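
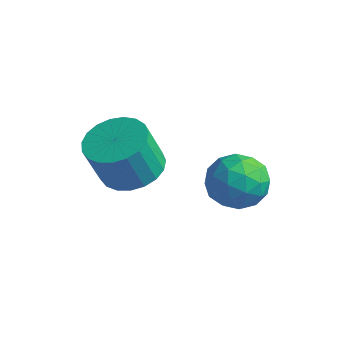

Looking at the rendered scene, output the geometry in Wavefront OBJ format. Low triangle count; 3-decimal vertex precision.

v 0.723 2.906 -0.495
v 1.323 2.452 -0.795
v -0.063 2.508 -1.465
v 0.537 2.054 -1.765
v 0.189 1.852 -1.062
v 0.675 2.098 -0.463
v 0.585 2.862 -1.797
v 1.071 3.108 -1.198
v 1.237 2.425 -1.6
v 0.993 1.801 -1.146
v 0.267 3.159 -1.114
v 0.023 2.535 -0.66
v 1.092 2.714 -0.56
v 0.168 2.246 -1.7
v -0.037 2.128 -1.287
v 0.316 1.861 -1.463
v 0.711 2.506 -0.365
v 1.064 2.239 -0.541
v 0.397 1.887 -0.698
v 0.196 2.721 -1.719
v 0.549 2.454 -1.895
v 0.944 3.099 -0.797
v 1.297 2.832 -0.973
v 0.863 3.073 -1.562
v 1.394 2.431 -1.21
v 0.932 2.197 -1.779
v 0.961 2.672 -1.798
v 1.246 2.816 -1.446
v 1.25 2.064 -0.943
v 0.788 1.831 -1.512
v 0.584 1.712 -1.099
v 0.87 1.856 -0.747
v 1.2 2.048 -1.416
v 0.472 3.129 -0.748
v 0.01 2.896 -1.317
v 0.39 3.104 -1.513
v 0.676 3.248 -1.161
v 0.328 2.763 -0.481
v -0.134 2.529 -1.05
v 0.014 2.144 -0.814
v 0.299 2.288 -0.462
v 0.06 2.912 -0.844
v -1.508 1.27 -1.067
v -0.998 0.665 -1.24
v -1.122 0.225 -0.066
v -1.632 0.83 0.107
v -0.788 0.903 -1.128
v -0.913 0.463 0.046
v -0.703 1.205 -1.006
v -0.827 0.765 0.168
v -0.756 1.518 -0.894
v -0.881 1.079 0.28
v -0.94 1.789 -0.813
v -1.064 1.349 0.361
v -1.222 1.969 -0.775
v -1.346 1.529 0.399
v -1.553 2.029 -0.788
v -1.677 1.589 0.387
v -1.877 1.957 -0.849
v -2.001 1.517 0.326
v -2.136 1.767 -0.947
v -2.261 1.327 0.227
v -2.287 1.491 -1.067
v -2.412 1.051 0.107
v -2.303 1.176 -1.186
v -2.428 0.736 -0.012
v -2.182 0.878 -1.285
v -2.306 0.438 -0.111
v -1.944 0.647 -1.346
v -2.069 0.208 -0.172
v -1.631 0.525 -1.359
v -1.755 0.085 -0.185
v -1.296 0.531 -1.322
v -1.421 0.091 -0.147
f 1 38 17
f 38 12 41
f 17 41 6
f 38 41 17
f 1 17 13
f 17 6 18
f 13 18 2
f 17 18 13
f 1 13 22
f 13 2 23
f 22 23 8
f 13 23 22
f 1 22 34
f 22 8 37
f 34 37 11
f 22 37 34
f 1 34 38
f 34 11 42
f 38 42 12
f 34 42 38
f 2 18 29
f 18 6 32
f 29 32 10
f 18 32 29
f 6 41 19
f 41 12 40
f 19 40 5
f 41 40 19
f 12 42 39
f 42 11 35
f 39 35 3
f 42 35 39
f 11 37 36
f 37 8 24
f 36 24 7
f 37 24 36
f 8 23 28
f 23 2 25
f 28 25 9
f 23 25 28
f 4 30 16
f 30 10 31
f 16 31 5
f 30 31 16
f 4 16 14
f 16 5 15
f 14 15 3
f 16 15 14
f 4 14 21
f 14 3 20
f 21 20 7
f 14 20 21
f 4 21 26
f 21 7 27
f 26 27 9
f 21 27 26
f 4 26 30
f 26 9 33
f 30 33 10
f 26 33 30
f 5 31 19
f 31 10 32
f 19 32 6
f 31 32 19
f 3 15 39
f 15 5 40
f 39 40 12
f 15 40 39
f 7 20 36
f 20 3 35
f 36 35 11
f 20 35 36
f 9 27 28
f 27 7 24
f 28 24 8
f 27 24 28
f 10 33 29
f 33 9 25
f 29 25 2
f 33 25 29
f 44 43 47
f 44 47 45
f 45 47 48
f 45 48 46
f 47 43 49
f 47 49 48
f 48 49 50
f 48 50 46
f 49 43 51
f 49 51 50
f 50 51 52
f 50 52 46
f 51 43 53
f 51 53 52
f 52 53 54
f 52 54 46
f 53 43 55
f 53 55 54
f 54 55 56
f 54 56 46
f 55 43 57
f 55 57 56
f 56 57 58
f 56 58 46
f 57 43 59
f 57 59 58
f 58 59 60
f 58 60 46
f 59 43 61
f 59 61 60
f 60 61 62
f 60 62 46
f 61 43 63
f 61 63 62
f 62 63 64
f 62 64 46
f 63 43 65
f 63 65 64
f 64 65 66
f 64 66 46
f 65 43 67
f 65 67 66
f 66 67 68
f 66 68 46
f 67 43 69
f 67 69 68
f 68 69 70
f 68 70 46
f 69 43 71
f 69 71 70
f 70 71 72
f 70 72 46
f 71 43 73
f 71 73 72
f 72 73 74
f 72 74 46
f 73 43 44
f 73 44 74
f 74 44 45
f 74 45 46



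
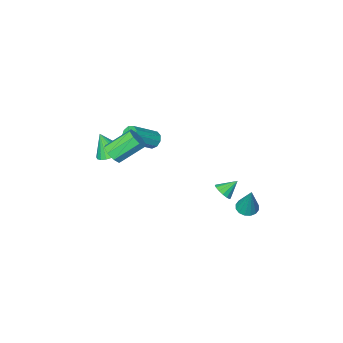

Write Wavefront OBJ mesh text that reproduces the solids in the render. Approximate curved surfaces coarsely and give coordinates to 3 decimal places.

v 4.228 0.324 2.99
v 4.579 0.111 3.519
v 3.302 0.542 4.539
v 2.952 0.756 4.01
v 4.663 0.606 3.415
v 3.386 1.037 4.435
v 4.492 0.936 3.062
v 3.216 1.367 4.082
v 4.167 0.908 2.667
v 2.89 1.339 3.686
v 3.878 0.538 2.461
v 2.601 0.969 3.481
v 3.794 0.043 2.565
v 2.517 0.474 3.585
v 3.964 -0.287 2.918
v 2.688 0.144 3.938
v 4.29 -0.259 3.314
v 3.013 0.172 4.333
v -0.306 3.742 0.373
v 0.055 3.653 0.831
v -1.094 3.918 1.027
v 0.073 3.953 0.773
v -0.01 4.195 0.608
v -0.172 4.317 0.379
v -0.37 4.284 0.149
v -0.551 4.107 -0.021
v -0.666 3.831 -0.086
v -0.684 3.532 -0.028
v -0.601 3.289 0.138
v -0.439 3.168 0.366
v -0.241 3.2 0.596
v -0.06 3.378 0.766
v -3.58 1.275 -4.097
v -3.121 1.685 -4.304
v -3.36 1.965 -2.243
v -3.41 1.856 -4.333
v -3.744 1.87 -4.299
v -4.034 1.726 -4.211
v -4.203 1.46 -4.092
v -4.205 1.145 -3.974
v -4.04 0.864 -3.889
v -3.751 0.694 -3.86
v -3.417 0.679 -3.894
v -3.126 0.824 -3.983
v -2.957 1.089 -4.102
v -2.955 1.405 -4.219
v 2.218 -3.404 -0.243
v 2.629 -4.031 -0.599
v 2.542 -3.956 1.103
v 2.891 -3.774 -0.557
v 3.02 -3.444 -0.452
v 2.99 -3.106 -0.307
v 2.807 -2.827 -0.148
v 2.507 -2.663 -0.009
v 2.15 -2.645 0.084
v 1.806 -2.778 0.113
v 1.544 -3.035 0.071
v 1.416 -3.365 -0.033
v 1.446 -3.703 -0.179
v 1.629 -3.982 -0.337
v 1.929 -4.146 -0.477
v 2.286 -4.164 -0.57
v 0.02 -2.557 0.492
v 0.347 -2.626 0.018
v 1.807 -2.691 1.034
v 1.48 -2.623 1.508
v 0.307 -2.24 0.1
v 1.767 -2.305 1.116
v 0.133 -2.002 0.366
v 1.593 -2.068 1.382
v -0.094 -2.025 0.691
v 1.366 -2.09 1.707
v -0.268 -2.296 0.922
v 1.192 -2.361 1.938
v -0.307 -2.69 0.953
v 1.153 -2.755 1.969
v -0.192 -3.021 0.767
v 1.267 -3.087 1.784
v 0.021 -3.136 0.453
v 1.481 -3.201 1.469
v 0.234 -2.98 0.157
v 1.694 -3.045 1.173
f 2 1 5
f 2 5 3
f 3 5 6
f 3 6 4
f 5 1 7
f 5 7 6
f 6 7 8
f 6 8 4
f 7 1 9
f 7 9 8
f 8 9 10
f 8 10 4
f 9 1 11
f 9 11 10
f 10 11 12
f 10 12 4
f 11 1 13
f 11 13 12
f 12 13 14
f 12 14 4
f 13 1 15
f 13 15 14
f 14 15 16
f 14 16 4
f 15 1 17
f 15 17 16
f 16 17 18
f 16 18 4
f 17 1 2
f 17 2 18
f 18 2 3
f 18 3 4
f 20 19 22
f 20 22 21
f 22 19 23
f 22 23 21
f 23 19 24
f 23 24 21
f 24 19 25
f 24 25 21
f 25 19 26
f 25 26 21
f 26 19 27
f 26 27 21
f 27 19 28
f 27 28 21
f 28 19 29
f 28 29 21
f 29 19 30
f 29 30 21
f 30 19 31
f 30 31 21
f 31 19 32
f 31 32 21
f 32 19 20
f 32 20 21
f 34 33 36
f 34 36 35
f 36 33 37
f 36 37 35
f 37 33 38
f 37 38 35
f 38 33 39
f 38 39 35
f 39 33 40
f 39 40 35
f 40 33 41
f 40 41 35
f 41 33 42
f 41 42 35
f 42 33 43
f 42 43 35
f 43 33 44
f 43 44 35
f 44 33 45
f 44 45 35
f 45 33 46
f 45 46 35
f 46 33 34
f 46 34 35
f 48 47 50
f 48 50 49
f 50 47 51
f 50 51 49
f 51 47 52
f 51 52 49
f 52 47 53
f 52 53 49
f 53 47 54
f 53 54 49
f 54 47 55
f 54 55 49
f 55 47 56
f 55 56 49
f 56 47 57
f 56 57 49
f 57 47 58
f 57 58 49
f 58 47 59
f 58 59 49
f 59 47 60
f 59 60 49
f 60 47 61
f 60 61 49
f 61 47 62
f 61 62 49
f 62 47 48
f 62 48 49
f 64 63 67
f 64 67 65
f 65 67 68
f 65 68 66
f 67 63 69
f 67 69 68
f 68 69 70
f 68 70 66
f 69 63 71
f 69 71 70
f 70 71 72
f 70 72 66
f 71 63 73
f 71 73 72
f 72 73 74
f 72 74 66
f 73 63 75
f 73 75 74
f 74 75 76
f 74 76 66
f 75 63 77
f 75 77 76
f 76 77 78
f 76 78 66
f 77 63 79
f 77 79 78
f 78 79 80
f 78 80 66
f 79 63 81
f 79 81 80
f 80 81 82
f 80 82 66
f 81 63 64
f 81 64 82
f 82 64 65
f 82 65 66



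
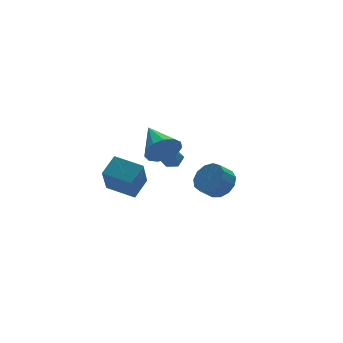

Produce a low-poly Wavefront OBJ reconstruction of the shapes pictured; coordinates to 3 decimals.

v 4.123 3.542 -4.306
v 4.697 4.08 -3.626
v 3.892 4.017 -2.895
v 3.317 3.478 -3.574
v 4.389 4.475 -3.931
v 3.584 4.411 -3.2
v 3.997 4.573 -4.355
v 3.191 4.509 -3.623
v 3.644 4.344 -4.763
v 2.838 4.28 -4.031
v 3.443 3.86 -5.026
v 2.638 3.796 -4.294
v 3.459 3.275 -5.06
v 2.653 3.212 -4.329
v 3.685 2.775 -4.855
v 2.879 2.711 -4.124
v 4.05 2.518 -4.475
v 3.244 2.455 -3.744
v 4.438 2.587 -4.042
v 3.633 2.523 -3.31
v 4.726 2.958 -3.692
v 3.921 2.894 -2.961
v 4.823 3.515 -3.537
v 4.017 3.451 -2.806
v -1.513 -0.567 1.735
v -1.08 -0.283 0.856
v -1.367 1.347 2.425
v -1.647 -0.215 0.787
v -2.171 -0.259 1.019
v -2.486 -0.401 1.479
v -2.492 -0.595 2.02
v -2.187 -0.781 2.47
v -1.668 -0.898 2.687
v -1.1 -0.911 2.602
v -0.663 -0.814 2.242
v -0.495 -0.639 1.721
v -0.651 -0.441 1.204
v 0.877 3.719 -1.232
v 1.38 3.318 -1.52
v 0.32 2.782 -0.9
v 0.823 2.381 -1.188
v 0.963 2.765 -0.615
v 1.308 3.344 -0.819
v 0.392 2.756 -1.601
v 0.737 3.335 -1.805
v 1.08 2.723 -1.748
v 1.433 2.728 -1.138
v 0.267 3.372 -1.282
v 0.62 3.377 -0.672
v -2.879 0.317 -0.715
v -1.892 0.891 -0.014
v -3.869 1.623 -0.391
v -2.882 2.197 0.31
v -2.198 1.263 -2.45
v -1.211 1.837 -1.749
v -3.188 2.569 -2.126
v -2.201 3.143 -1.425
f 2 1 5
f 2 5 3
f 3 5 6
f 3 6 4
f 5 1 7
f 5 7 6
f 6 7 8
f 6 8 4
f 7 1 9
f 7 9 8
f 8 9 10
f 8 10 4
f 9 1 11
f 9 11 10
f 10 11 12
f 10 12 4
f 11 1 13
f 11 13 12
f 12 13 14
f 12 14 4
f 13 1 15
f 13 15 14
f 14 15 16
f 14 16 4
f 15 1 17
f 15 17 16
f 16 17 18
f 16 18 4
f 17 1 19
f 17 19 18
f 18 19 20
f 18 20 4
f 19 1 21
f 19 21 20
f 20 21 22
f 20 22 4
f 21 1 23
f 21 23 22
f 22 23 24
f 22 24 4
f 23 1 2
f 23 2 24
f 24 2 3
f 24 3 4
f 26 25 28
f 26 28 27
f 28 25 29
f 28 29 27
f 29 25 30
f 29 30 27
f 30 25 31
f 30 31 27
f 31 25 32
f 31 32 27
f 32 25 33
f 32 33 27
f 33 25 34
f 33 34 27
f 34 25 35
f 34 35 27
f 35 25 36
f 35 36 27
f 36 25 37
f 36 37 27
f 37 25 26
f 37 26 27
f 38 49 43
f 38 43 39
f 38 39 45
f 38 45 48
f 38 48 49
f 39 43 47
f 43 49 42
f 49 48 40
f 48 45 44
f 45 39 46
f 41 47 42
f 41 42 40
f 41 40 44
f 41 44 46
f 41 46 47
f 42 47 43
f 40 42 49
f 44 40 48
f 46 44 45
f 47 46 39
f 51 53 50
f 54 51 50
f 50 53 52
f 52 54 50
f 51 57 53
f 55 51 54
f 55 57 51
f 53 57 52
f 56 54 52
f 52 57 56
f 56 55 54
f 57 55 56



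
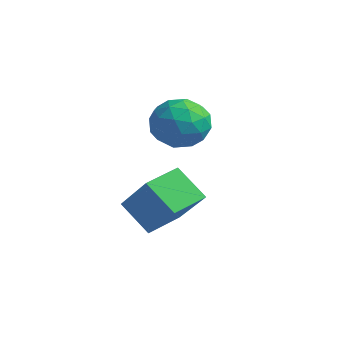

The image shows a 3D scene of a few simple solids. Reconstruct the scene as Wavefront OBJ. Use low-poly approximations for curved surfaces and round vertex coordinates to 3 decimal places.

v -0.901 2.6 -2.261
v 0.117 2.533 -1.287
v -1.023 3.493 -2.073
v -0.005 3.426 -1.099
v -0.235 2.834 -2.941
v 0.783 2.767 -1.967
v -0.357 3.727 -2.753
v 0.661 3.66 -1.779
v -1.22 4.075 -0.341
v -0.942 4.397 0.234
v -0.258 3.443 -0.454
v 0.02 3.765 0.121
v -0.531 3.316 0.195
v -1.126 3.706 0.264
v -0.074 4.134 -0.484
v -0.669 4.524 -0.415
v -0.234 4.433 0.145
v -0.516 3.928 0.565
v -0.684 3.912 -0.785
v -0.966 3.407 -0.365
v -1.166 4.291 -0.044
v -0.034 3.549 -0.176
v -0.358 3.285 -0.133
v -0.195 3.474 0.205
v -1.274 3.885 -0.026
v -1.11 4.074 0.312
v -0.869 3.439 0.289
v -0.09 3.766 -0.532
v 0.074 3.955 -0.194
v -1.005 4.366 -0.425
v -0.842 4.555 -0.087
v -0.331 4.401 -0.509
v -0.586 4.502 0.242
v -0.02 4.13 0.176
v -0.075 4.347 -0.18
v -0.425 4.577 -0.139
v -0.752 4.205 0.489
v -0.186 3.833 0.423
v -0.51 3.569 0.466
v -0.86 3.799 0.506
v -0.336 4.226 0.437
v -1.014 4.007 -0.643
v -0.448 3.635 -0.709
v -0.34 4.041 -0.726
v -0.69 4.271 -0.686
v -1.18 3.71 -0.396
v -0.614 3.338 -0.462
v -0.775 3.263 -0.081
v -1.125 3.493 -0.04
v -0.864 3.614 -0.657
f 2 4 1
f 5 2 1
f 1 4 3
f 3 5 1
f 2 8 4
f 6 2 5
f 6 8 2
f 4 8 3
f 7 5 3
f 3 8 7
f 7 6 5
f 8 6 7
f 9 46 25
f 46 20 49
f 25 49 14
f 46 49 25
f 9 25 21
f 25 14 26
f 21 26 10
f 25 26 21
f 9 21 30
f 21 10 31
f 30 31 16
f 21 31 30
f 9 30 42
f 30 16 45
f 42 45 19
f 30 45 42
f 9 42 46
f 42 19 50
f 46 50 20
f 42 50 46
f 10 26 37
f 26 14 40
f 37 40 18
f 26 40 37
f 14 49 27
f 49 20 48
f 27 48 13
f 49 48 27
f 20 50 47
f 50 19 43
f 47 43 11
f 50 43 47
f 19 45 44
f 45 16 32
f 44 32 15
f 45 32 44
f 16 31 36
f 31 10 33
f 36 33 17
f 31 33 36
f 12 38 24
f 38 18 39
f 24 39 13
f 38 39 24
f 12 24 22
f 24 13 23
f 22 23 11
f 24 23 22
f 12 22 29
f 22 11 28
f 29 28 15
f 22 28 29
f 12 29 34
f 29 15 35
f 34 35 17
f 29 35 34
f 12 34 38
f 34 17 41
f 38 41 18
f 34 41 38
f 13 39 27
f 39 18 40
f 27 40 14
f 39 40 27
f 11 23 47
f 23 13 48
f 47 48 20
f 23 48 47
f 15 28 44
f 28 11 43
f 44 43 19
f 28 43 44
f 17 35 36
f 35 15 32
f 36 32 16
f 35 32 36
f 18 41 37
f 41 17 33
f 37 33 10
f 41 33 37



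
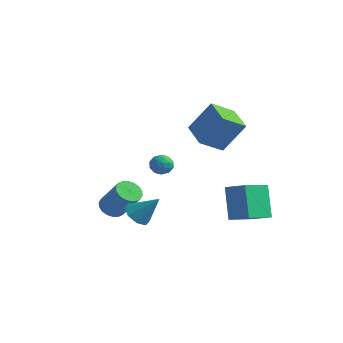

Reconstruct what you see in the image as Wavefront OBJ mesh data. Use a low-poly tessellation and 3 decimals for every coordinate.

v 1.34 0.904 1.429
v 2.24 1.6 3.097
v 0.023 1.886 1.73
v 0.924 2.582 3.399
v 1.996 2.038 0.601
v 2.897 2.734 2.27
v 0.68 3.02 0.903
v 1.58 3.716 2.571
v -3.565 0.234 -4.386
v -3.142 -0.29 -4.737
v -1.953 -0.399 -3.146
v -2.375 0.126 -2.794
v -2.994 -0.001 -4.829
v -1.804 -0.109 -3.237
v -2.958 0.336 -4.832
v -1.769 0.227 -3.241
v -3.043 0.652 -4.747
v -1.853 0.543 -3.156
v -3.231 0.886 -4.591
v -2.041 0.777 -2.999
v -3.485 0.99 -4.394
v -2.295 0.881 -2.802
v -3.755 0.945 -4.195
v -2.565 0.836 -2.603
v -3.987 0.759 -4.034
v -2.798 0.65 -2.443
v -4.136 0.469 -3.943
v -2.946 0.361 -2.351
v -4.171 0.133 -3.939
v -2.982 0.024 -2.348
v -4.087 -0.183 -4.024
v -2.897 -0.292 -2.433
v -3.899 -0.417 -4.181
v -2.709 -0.526 -2.589
v -3.645 -0.521 -4.378
v -2.455 -0.63 -2.786
v -3.375 -0.476 -4.577
v -2.185 -0.585 -2.985
v 2.361 2.07 -4.299
v 1.596 2.897 -2.561
v 2.65 3.831 -5.009
v 1.886 4.657 -3.271
v 3.534 2.083 -3.789
v 2.77 2.909 -2.051
v 3.824 3.843 -4.499
v 3.059 4.67 -2.761
v -0.595 -1.725 -3.058
v -0.139 -1.315 -3.587
v 0.435 -1.275 -1.822
v -0.588 -0.966 -3.34
v -1.041 -1.061 -2.927
v -1.233 -1.546 -2.591
v -1.051 -2.135 -2.529
v -0.602 -2.484 -2.776
v -0.149 -2.388 -3.188
v 0.043 -1.904 -3.524
v 0.354 -1.074 0.34
v 0.99 -1.141 0.292
v 0.35 -1.699 1.168
v 0.986 -1.766 1.12
v 0.736 -1.203 1.296
v 0.738 -0.816 0.784
v 0.602 -2.024 0.676
v 0.604 -1.637 0.164
v 1.143 -1.728 0.499
v 1.226 -1.221 0.883
v 0.114 -1.619 0.577
v 0.197 -1.112 0.961
v 0.672 -1.053 0.243
v 0.668 -1.787 1.217
v 0.521 -1.456 1.32
v 0.895 -1.496 1.292
v 0.524 -0.862 0.533
v 0.898 -0.901 0.504
v 0.749 -0.937 1.095
v 0.442 -1.939 0.956
v 0.816 -1.978 0.927
v 0.445 -1.344 0.168
v 0.819 -1.384 0.14
v 0.591 -1.903 0.365
v 1.136 -1.437 0.337
v 1.134 -1.805 0.824
v 0.908 -1.956 0.563
v 0.909 -1.729 0.262
v 1.185 -1.139 0.562
v 1.183 -1.507 1.049
v 1.036 -1.175 1.153
v 1.037 -0.948 0.852
v 1.275 -1.484 0.684
v 0.157 -1.333 0.411
v 0.155 -1.701 0.898
v 0.303 -1.892 0.608
v 0.304 -1.665 0.307
v 0.206 -1.035 0.636
v 0.204 -1.403 1.123
v 0.431 -1.111 1.198
v 0.432 -0.884 0.897
v 0.065 -1.356 0.776
f 2 4 1
f 5 2 1
f 1 4 3
f 3 5 1
f 2 8 4
f 6 2 5
f 6 8 2
f 4 8 3
f 7 5 3
f 3 8 7
f 7 6 5
f 8 6 7
f 10 9 13
f 10 13 11
f 11 13 14
f 11 14 12
f 13 9 15
f 13 15 14
f 14 15 16
f 14 16 12
f 15 9 17
f 15 17 16
f 16 17 18
f 16 18 12
f 17 9 19
f 17 19 18
f 18 19 20
f 18 20 12
f 19 9 21
f 19 21 20
f 20 21 22
f 20 22 12
f 21 9 23
f 21 23 22
f 22 23 24
f 22 24 12
f 23 9 25
f 23 25 24
f 24 25 26
f 24 26 12
f 25 9 27
f 25 27 26
f 26 27 28
f 26 28 12
f 27 9 29
f 27 29 28
f 28 29 30
f 28 30 12
f 29 9 31
f 29 31 30
f 30 31 32
f 30 32 12
f 31 9 33
f 31 33 32
f 32 33 34
f 32 34 12
f 33 9 35
f 33 35 34
f 34 35 36
f 34 36 12
f 35 9 37
f 35 37 36
f 36 37 38
f 36 38 12
f 37 9 10
f 37 10 38
f 38 10 11
f 38 11 12
f 40 42 39
f 43 40 39
f 39 42 41
f 41 43 39
f 40 46 42
f 44 40 43
f 44 46 40
f 42 46 41
f 45 43 41
f 41 46 45
f 45 44 43
f 46 44 45
f 48 47 50
f 48 50 49
f 50 47 51
f 50 51 49
f 51 47 52
f 51 52 49
f 52 47 53
f 52 53 49
f 53 47 54
f 53 54 49
f 54 47 55
f 54 55 49
f 55 47 56
f 55 56 49
f 56 47 48
f 56 48 49
f 57 94 73
f 94 68 97
f 73 97 62
f 94 97 73
f 57 73 69
f 73 62 74
f 69 74 58
f 73 74 69
f 57 69 78
f 69 58 79
f 78 79 64
f 69 79 78
f 57 78 90
f 78 64 93
f 90 93 67
f 78 93 90
f 57 90 94
f 90 67 98
f 94 98 68
f 90 98 94
f 58 74 85
f 74 62 88
f 85 88 66
f 74 88 85
f 62 97 75
f 97 68 96
f 75 96 61
f 97 96 75
f 68 98 95
f 98 67 91
f 95 91 59
f 98 91 95
f 67 93 92
f 93 64 80
f 92 80 63
f 93 80 92
f 64 79 84
f 79 58 81
f 84 81 65
f 79 81 84
f 60 86 72
f 86 66 87
f 72 87 61
f 86 87 72
f 60 72 70
f 72 61 71
f 70 71 59
f 72 71 70
f 60 70 77
f 70 59 76
f 77 76 63
f 70 76 77
f 60 77 82
f 77 63 83
f 82 83 65
f 77 83 82
f 60 82 86
f 82 65 89
f 86 89 66
f 82 89 86
f 61 87 75
f 87 66 88
f 75 88 62
f 87 88 75
f 59 71 95
f 71 61 96
f 95 96 68
f 71 96 95
f 63 76 92
f 76 59 91
f 92 91 67
f 76 91 92
f 65 83 84
f 83 63 80
f 84 80 64
f 83 80 84
f 66 89 85
f 89 65 81
f 85 81 58
f 89 81 85



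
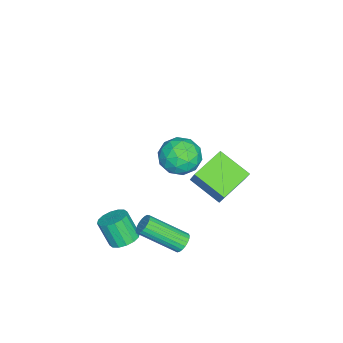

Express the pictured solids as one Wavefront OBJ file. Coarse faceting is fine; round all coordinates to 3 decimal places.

v 3.287 1.042 -2.098
v 3.969 1.013 -1.999
v 3.775 0.43 -0.842
v 3.093 0.458 -0.942
v 3.868 1.325 -1.858
v 3.674 0.742 -0.701
v 3.611 1.562 -1.782
v 3.418 0.978 -0.625
v 3.268 1.659 -1.79
v 3.074 1.075 -0.634
v 2.929 1.59 -1.882
v 2.736 1.007 -0.725
v 2.686 1.375 -2.031
v 2.493 0.792 -0.874
v 2.605 1.07 -2.198
v 2.411 0.487 -1.041
v 2.706 0.758 -2.339
v 2.512 0.175 -1.182
v 2.962 0.522 -2.415
v 2.769 -0.062 -1.258
v 3.306 0.425 -2.406
v 3.112 -0.159 -1.25
v 3.644 0.493 -2.315
v 3.451 -0.09 -1.158
v 3.887 0.708 -2.166
v 3.694 0.125 -1.009
v 3.059 3.493 -1.871
v 3.292 3.782 -1.522
v 3.594 2.156 -0.379
v 3.361 1.867 -0.729
v 3.09 3.789 -1.458
v 3.392 2.164 -0.315
v 2.883 3.746 -1.465
v 3.185 2.12 -0.322
v 2.706 3.658 -1.543
v 3.008 2.033 -0.4
v 2.59 3.542 -1.677
v 2.892 1.917 -0.534
v 2.555 3.418 -1.845
v 2.857 1.792 -0.702
v 2.607 3.306 -2.018
v 2.91 1.68 -0.875
v 2.738 3.227 -2.165
v 3.04 1.601 -1.022
v 2.924 3.193 -2.262
v 3.226 1.568 -1.119
v 3.133 3.212 -2.291
v 3.435 1.586 -1.148
v 3.329 3.279 -2.247
v 3.632 1.653 -1.104
v 3.479 3.383 -2.139
v 3.781 1.757 -0.996
v 3.556 3.506 -1.984
v 3.858 1.88 -0.841
v 3.547 3.627 -1.81
v 3.849 2.001 -0.667
v 3.454 3.724 -1.647
v 3.756 2.099 -0.504
v 1.569 3.14 3.73
v 2.254 3.716 4.099
v 2.566 2.664 2.621
v 3.251 3.24 2.99
v 2.957 2.461 3.482
v 2.341 2.755 4.168
v 2.479 3.625 2.552
v 1.863 3.919 3.238
v 2.816 4.015 3.371
v 3.112 3.296 3.946
v 1.708 3.084 2.774
v 2.004 2.365 3.349
v 1.824 3.47 4.012
v 2.996 2.91 2.708
v 2.823 2.452 2.998
v 3.226 2.791 3.214
v 1.875 2.905 4.052
v 2.278 3.243 4.269
v 2.691 2.505 3.907
v 2.542 3.137 2.451
v 2.945 3.475 2.668
v 1.594 3.589 3.506
v 1.997 3.928 3.722
v 2.129 3.875 2.813
v 2.557 3.984 3.801
v 3.143 3.705 3.149
v 2.689 3.931 2.892
v 2.327 4.104 3.295
v 2.731 3.561 4.138
v 3.317 3.281 3.487
v 3.144 2.823 3.776
v 2.782 2.996 4.179
v 3.061 3.737 3.711
v 1.503 3.099 3.233
v 2.089 2.819 2.582
v 2.038 3.384 2.541
v 1.676 3.557 2.944
v 1.677 2.675 3.571
v 2.263 2.396 2.919
v 2.493 2.276 3.425
v 2.131 2.449 3.828
v 1.759 2.643 3.009
v -2.823 3.333 -1.447
v -2.226 3.698 -0.411
v -2.338 4.793 -2.24
v -1.742 5.157 -1.204
v -1.398 2.563 -1.996
v -0.802 2.927 -0.96
v -0.914 4.022 -2.789
v -0.317 4.387 -1.753
f 2 1 5
f 2 5 3
f 3 5 6
f 3 6 4
f 5 1 7
f 5 7 6
f 6 7 8
f 6 8 4
f 7 1 9
f 7 9 8
f 8 9 10
f 8 10 4
f 9 1 11
f 9 11 10
f 10 11 12
f 10 12 4
f 11 1 13
f 11 13 12
f 12 13 14
f 12 14 4
f 13 1 15
f 13 15 14
f 14 15 16
f 14 16 4
f 15 1 17
f 15 17 16
f 16 17 18
f 16 18 4
f 17 1 19
f 17 19 18
f 18 19 20
f 18 20 4
f 19 1 21
f 19 21 20
f 20 21 22
f 20 22 4
f 21 1 23
f 21 23 22
f 22 23 24
f 22 24 4
f 23 1 25
f 23 25 24
f 24 25 26
f 24 26 4
f 25 1 2
f 25 2 26
f 26 2 3
f 26 3 4
f 28 27 31
f 28 31 29
f 29 31 32
f 29 32 30
f 31 27 33
f 31 33 32
f 32 33 34
f 32 34 30
f 33 27 35
f 33 35 34
f 34 35 36
f 34 36 30
f 35 27 37
f 35 37 36
f 36 37 38
f 36 38 30
f 37 27 39
f 37 39 38
f 38 39 40
f 38 40 30
f 39 27 41
f 39 41 40
f 40 41 42
f 40 42 30
f 41 27 43
f 41 43 42
f 42 43 44
f 42 44 30
f 43 27 45
f 43 45 44
f 44 45 46
f 44 46 30
f 45 27 47
f 45 47 46
f 46 47 48
f 46 48 30
f 47 27 49
f 47 49 48
f 48 49 50
f 48 50 30
f 49 27 51
f 49 51 50
f 50 51 52
f 50 52 30
f 51 27 53
f 51 53 52
f 52 53 54
f 52 54 30
f 53 27 55
f 53 55 54
f 54 55 56
f 54 56 30
f 55 27 57
f 55 57 56
f 56 57 58
f 56 58 30
f 57 27 28
f 57 28 58
f 58 28 29
f 58 29 30
f 59 96 75
f 96 70 99
f 75 99 64
f 96 99 75
f 59 75 71
f 75 64 76
f 71 76 60
f 75 76 71
f 59 71 80
f 71 60 81
f 80 81 66
f 71 81 80
f 59 80 92
f 80 66 95
f 92 95 69
f 80 95 92
f 59 92 96
f 92 69 100
f 96 100 70
f 92 100 96
f 60 76 87
f 76 64 90
f 87 90 68
f 76 90 87
f 64 99 77
f 99 70 98
f 77 98 63
f 99 98 77
f 70 100 97
f 100 69 93
f 97 93 61
f 100 93 97
f 69 95 94
f 95 66 82
f 94 82 65
f 95 82 94
f 66 81 86
f 81 60 83
f 86 83 67
f 81 83 86
f 62 88 74
f 88 68 89
f 74 89 63
f 88 89 74
f 62 74 72
f 74 63 73
f 72 73 61
f 74 73 72
f 62 72 79
f 72 61 78
f 79 78 65
f 72 78 79
f 62 79 84
f 79 65 85
f 84 85 67
f 79 85 84
f 62 84 88
f 84 67 91
f 88 91 68
f 84 91 88
f 63 89 77
f 89 68 90
f 77 90 64
f 89 90 77
f 61 73 97
f 73 63 98
f 97 98 70
f 73 98 97
f 65 78 94
f 78 61 93
f 94 93 69
f 78 93 94
f 67 85 86
f 85 65 82
f 86 82 66
f 85 82 86
f 68 91 87
f 91 67 83
f 87 83 60
f 91 83 87
f 102 104 101
f 105 102 101
f 101 104 103
f 103 105 101
f 102 108 104
f 106 102 105
f 106 108 102
f 104 108 103
f 107 105 103
f 103 108 107
f 107 106 105
f 108 106 107



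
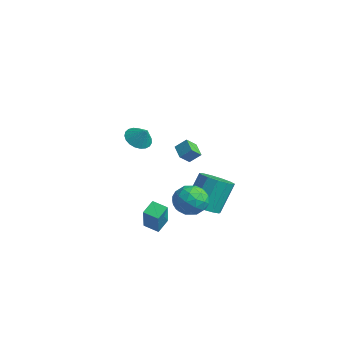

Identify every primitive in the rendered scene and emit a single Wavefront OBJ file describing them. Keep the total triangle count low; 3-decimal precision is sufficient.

v 2.963 -3.254 2.539
v 3.302 -2.742 3.082
v 2.869 -2.618 1.998
v 3.208 -2.106 2.541
v 3.812 -3.434 2.179
v 4.151 -2.922 2.722
v 3.718 -2.798 1.638
v 4.057 -2.286 2.181
v 2.841 -2.399 -0.684
v 3.323 -1.718 -1.324
v 3.917 -3.622 -1.176
v 4.399 -2.941 -1.816
v 4.484 -2.834 -0.773
v 3.819 -2.078 -0.469
v 3.421 -3.262 -2.031
v 2.756 -2.506 -1.727
v 3.682 -2.251 -2.156
v 4.338 -1.986 -1.379
v 2.902 -3.354 -1.121
v 3.558 -3.089 -0.344
v 2.988 -1.951 -0.961
v 4.252 -3.389 -1.539
v 4.302 -3.326 -0.926
v 4.585 -2.925 -1.302
v 3.279 -2.163 -0.458
v 3.563 -1.762 -0.834
v 4.245 -2.418 -0.511
v 3.677 -3.578 -1.666
v 3.961 -3.177 -2.042
v 2.655 -2.415 -1.198
v 2.938 -2.014 -1.574
v 2.995 -2.922 -1.989
v 3.482 -1.864 -1.826
v 4.114 -2.583 -2.115
v 3.539 -2.772 -2.241
v 3.148 -2.328 -2.063
v 3.868 -1.709 -1.369
v 4.5 -2.427 -1.658
v 4.55 -2.364 -1.046
v 4.159 -1.92 -0.867
v 4.078 -2.022 -1.858
v 2.74 -2.913 -0.842
v 3.372 -3.631 -1.131
v 3.081 -3.42 -1.633
v 2.69 -2.976 -1.454
v 3.126 -2.757 -0.385
v 3.758 -3.476 -0.674
v 4.092 -3.012 -0.437
v 3.701 -2.568 -0.259
v 3.162 -3.318 -0.642
v 2.296 -4.774 -2.233
v 1.955 -4.027 -1.736
v 1.194 -4.165 -3.902
v 0.854 -3.418 -3.404
v 3.006 -4.262 -2.516
v 2.666 -3.515 -2.018
v 1.905 -3.653 -4.184
v 1.564 -2.906 -3.687
v -3.811 -1.825 0.116
v -3.145 -2.046 -0.38
v -3.109 -1.615 0.964
v -3.172 -1.696 -0.445
v -3.31 -1.367 -0.412
v -3.534 -1.118 -0.288
v -3.807 -0.991 -0.094
v -4.08 -1.008 0.137
v -4.306 -1.167 0.363
v -4.447 -1.439 0.548
v -4.478 -1.778 0.657
v -4.394 -2.125 0.673
v -4.208 -2.42 0.593
v -3.955 -2.613 0.43
v -3.676 -2.669 0.214
v -3.421 -2.579 -0.02
v -3.233 -2.359 -0.23
v 0.73 -0.279 -3.717
v 1.625 0.238 -3.901
v 1.425 1.257 -2.007
v 0.53 0.739 -1.823
v 1.191 0.571 -4.126
v 0.991 1.59 -2.232
v 0.61 0.634 -4.221
v 0.41 1.653 -2.327
v 0.068 0.407 -4.156
v -0.132 1.426 -2.262
v -0.265 -0.038 -3.952
v -0.464 0.981 -2.058
v -0.281 -0.559 -3.673
v -0.481 0.459 -1.779
v 0.023 -0.992 -3.408
v -0.176 0.027 -1.514
v 0.552 -1.198 -3.241
v 0.352 -0.18 -1.347
v 1.137 -1.113 -3.226
v 0.938 -0.094 -1.332
v 1.593 -0.763 -3.366
v 1.393 0.256 -1.472
v 1.775 -0.259 -3.618
v 1.575 0.759 -1.723
f 2 4 1
f 5 2 1
f 1 4 3
f 3 5 1
f 2 8 4
f 6 2 5
f 6 8 2
f 4 8 3
f 7 5 3
f 3 8 7
f 7 6 5
f 8 6 7
f 9 46 25
f 46 20 49
f 25 49 14
f 46 49 25
f 9 25 21
f 25 14 26
f 21 26 10
f 25 26 21
f 9 21 30
f 21 10 31
f 30 31 16
f 21 31 30
f 9 30 42
f 30 16 45
f 42 45 19
f 30 45 42
f 9 42 46
f 42 19 50
f 46 50 20
f 42 50 46
f 10 26 37
f 26 14 40
f 37 40 18
f 26 40 37
f 14 49 27
f 49 20 48
f 27 48 13
f 49 48 27
f 20 50 47
f 50 19 43
f 47 43 11
f 50 43 47
f 19 45 44
f 45 16 32
f 44 32 15
f 45 32 44
f 16 31 36
f 31 10 33
f 36 33 17
f 31 33 36
f 12 38 24
f 38 18 39
f 24 39 13
f 38 39 24
f 12 24 22
f 24 13 23
f 22 23 11
f 24 23 22
f 12 22 29
f 22 11 28
f 29 28 15
f 22 28 29
f 12 29 34
f 29 15 35
f 34 35 17
f 29 35 34
f 12 34 38
f 34 17 41
f 38 41 18
f 34 41 38
f 13 39 27
f 39 18 40
f 27 40 14
f 39 40 27
f 11 23 47
f 23 13 48
f 47 48 20
f 23 48 47
f 15 28 44
f 28 11 43
f 44 43 19
f 28 43 44
f 17 35 36
f 35 15 32
f 36 32 16
f 35 32 36
f 18 41 37
f 41 17 33
f 37 33 10
f 41 33 37
f 52 54 51
f 55 52 51
f 51 54 53
f 53 55 51
f 52 58 54
f 56 52 55
f 56 58 52
f 54 58 53
f 57 55 53
f 53 58 57
f 57 56 55
f 58 56 57
f 60 59 62
f 60 62 61
f 62 59 63
f 62 63 61
f 63 59 64
f 63 64 61
f 64 59 65
f 64 65 61
f 65 59 66
f 65 66 61
f 66 59 67
f 66 67 61
f 67 59 68
f 67 68 61
f 68 59 69
f 68 69 61
f 69 59 70
f 69 70 61
f 70 59 71
f 70 71 61
f 71 59 72
f 71 72 61
f 72 59 73
f 72 73 61
f 73 59 74
f 73 74 61
f 74 59 75
f 74 75 61
f 75 59 60
f 75 60 61
f 77 76 80
f 77 80 78
f 78 80 81
f 78 81 79
f 80 76 82
f 80 82 81
f 81 82 83
f 81 83 79
f 82 76 84
f 82 84 83
f 83 84 85
f 83 85 79
f 84 76 86
f 84 86 85
f 85 86 87
f 85 87 79
f 86 76 88
f 86 88 87
f 87 88 89
f 87 89 79
f 88 76 90
f 88 90 89
f 89 90 91
f 89 91 79
f 90 76 92
f 90 92 91
f 91 92 93
f 91 93 79
f 92 76 94
f 92 94 93
f 93 94 95
f 93 95 79
f 94 76 96
f 94 96 95
f 95 96 97
f 95 97 79
f 96 76 98
f 96 98 97
f 97 98 99
f 97 99 79
f 98 76 77
f 98 77 99
f 99 77 78
f 99 78 79



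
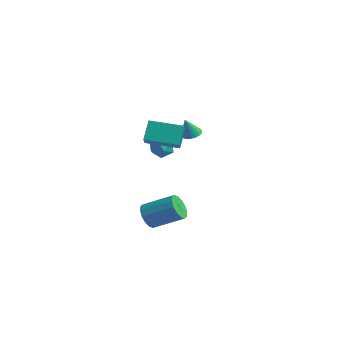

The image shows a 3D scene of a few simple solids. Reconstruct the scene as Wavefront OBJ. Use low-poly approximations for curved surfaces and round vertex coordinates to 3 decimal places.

v 0.16 -1.981 -3.851
v 0.81 -2.339 -4.324
v 2.13 -1.138 -3.421
v 1.48 -0.779 -2.949
v 0.662 -1.989 -4.574
v 1.982 -0.787 -3.671
v 0.38 -1.636 -4.631
v 1.699 -0.434 -3.728
v 0.038 -1.376 -4.479
v 1.358 -0.174 -3.576
v -0.27 -1.277 -4.158
v 1.049 -0.076 -3.255
v -0.464 -1.368 -3.756
v 0.856 -0.166 -2.853
v -0.49 -1.622 -3.379
v 0.83 -0.421 -2.476
v -0.342 -1.973 -3.129
v 0.978 -0.771 -2.226
v -0.059 -2.326 -3.072
v 1.26 -1.124 -2.169
v 0.282 -2.586 -3.224
v 1.602 -1.384 -2.321
v 0.591 -2.684 -3.545
v 1.91 -1.483 -2.642
v 0.784 -2.594 -3.947
v 2.104 -1.392 -3.044
v 2.079 -3.467 2.734
v 3.066 -4.21 3.454
v 1.697 -2.871 3.872
v 2.685 -3.614 4.592
v 3.355 -2.066 2.428
v 4.343 -2.809 3.148
v 2.974 -1.47 3.566
v 3.961 -2.213 4.286
v -1.511 2.15 1.101
v -0.987 2.485 1.202
v -1.409 1.63 2.299
v -1.16 2.64 1.284
v -1.385 2.72 1.338
v -1.631 2.714 1.356
v -1.857 2.621 1.335
v -2.032 2.457 1.279
v -2.126 2.246 1.195
v -2.128 2.021 1.097
v -2.035 1.815 1
v -1.862 1.66 0.918
v -1.636 1.58 0.864
v -1.391 1.587 0.846
v -1.164 1.679 0.867
v -0.99 1.843 0.923
v -0.895 2.054 1.007
v -0.894 2.279 1.105
v 0.358 -1.373 1.652
v 0.988 -0.93 1.761
v 1.092 -2.39 1.539
v 1.722 -1.947 1.648
v 1.228 -2.072 2.236
v 0.774 -1.443 2.306
v 1.306 -1.877 0.994
v 0.852 -1.248 1.064
v 1.574 -1.241 1.355
v 1.526 -1.362 2.122
v 0.554 -1.958 1.178
v 0.506 -2.079 1.945
f 2 1 5
f 2 5 3
f 3 5 6
f 3 6 4
f 5 1 7
f 5 7 6
f 6 7 8
f 6 8 4
f 7 1 9
f 7 9 8
f 8 9 10
f 8 10 4
f 9 1 11
f 9 11 10
f 10 11 12
f 10 12 4
f 11 1 13
f 11 13 12
f 12 13 14
f 12 14 4
f 13 1 15
f 13 15 14
f 14 15 16
f 14 16 4
f 15 1 17
f 15 17 16
f 16 17 18
f 16 18 4
f 17 1 19
f 17 19 18
f 18 19 20
f 18 20 4
f 19 1 21
f 19 21 20
f 20 21 22
f 20 22 4
f 21 1 23
f 21 23 22
f 22 23 24
f 22 24 4
f 23 1 25
f 23 25 24
f 24 25 26
f 24 26 4
f 25 1 2
f 25 2 26
f 26 2 3
f 26 3 4
f 28 30 27
f 31 28 27
f 27 30 29
f 29 31 27
f 28 34 30
f 32 28 31
f 32 34 28
f 30 34 29
f 33 31 29
f 29 34 33
f 33 32 31
f 34 32 33
f 36 35 38
f 36 38 37
f 38 35 39
f 38 39 37
f 39 35 40
f 39 40 37
f 40 35 41
f 40 41 37
f 41 35 42
f 41 42 37
f 42 35 43
f 42 43 37
f 43 35 44
f 43 44 37
f 44 35 45
f 44 45 37
f 45 35 46
f 45 46 37
f 46 35 47
f 46 47 37
f 47 35 48
f 47 48 37
f 48 35 49
f 48 49 37
f 49 35 50
f 49 50 37
f 50 35 51
f 50 51 37
f 51 35 52
f 51 52 37
f 52 35 36
f 52 36 37
f 53 64 58
f 53 58 54
f 53 54 60
f 53 60 63
f 53 63 64
f 54 58 62
f 58 64 57
f 64 63 55
f 63 60 59
f 60 54 61
f 56 62 57
f 56 57 55
f 56 55 59
f 56 59 61
f 56 61 62
f 57 62 58
f 55 57 64
f 59 55 63
f 61 59 60
f 62 61 54



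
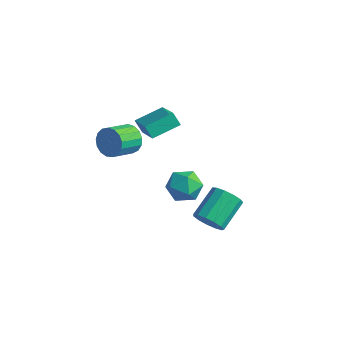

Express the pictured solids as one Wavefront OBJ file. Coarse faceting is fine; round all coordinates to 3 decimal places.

v 4.036 -2.629 -3.983
v 4.944 -2.573 -3.787
v 4.611 -0.914 -2.721
v 3.704 -0.971 -2.917
v 4.871 -2.303 -4.231
v 4.538 -0.644 -3.164
v 4.534 -2.136 -4.595
v 4.201 -0.477 -3.529
v 4.038 -2.126 -4.765
v 3.705 -0.467 -3.699
v 3.542 -2.276 -4.687
v 3.209 -0.617 -3.621
v 3.203 -2.538 -4.386
v 2.87 -0.879 -3.319
v 3.129 -2.829 -3.956
v 2.796 -1.17 -2.89
v 3.342 -3.057 -3.535
v 3.009 -1.398 -2.469
v 3.776 -3.149 -3.257
v 3.443 -1.49 -2.19
v 4.293 -3.076 -3.209
v 3.96 -1.417 -2.142
v 4.728 -2.861 -3.406
v 4.395 -1.202 -2.34
v -2.18 -2.642 -0.897
v -1.623 -2.866 -1.647
v -1.544 -4.322 -1.152
v -2.1 -4.098 -0.403
v -1.324 -2.739 -1.322
v -1.245 -4.196 -0.827
v -1.221 -2.59 -0.9
v -1.142 -4.047 -0.405
v -1.338 -2.453 -0.477
v -1.258 -3.909 0.018
v -1.647 -2.359 -0.15
v -1.567 -3.815 0.344
v -2.078 -2.33 0.005
v -1.999 -3.786 0.499
v -2.533 -2.372 -0.046
v -2.453 -3.829 0.448
v -2.907 -2.476 -0.293
v -2.827 -3.933 0.202
v -3.114 -2.618 -0.677
v -3.034 -4.075 -0.183
v -3.107 -2.766 -1.112
v -3.028 -4.222 -0.618
v -2.888 -2.885 -1.498
v -2.808 -4.341 -1.004
v -2.506 -2.948 -1.746
v -2.427 -4.404 -1.252
v -2.05 -2.941 -1.8
v -1.97 -4.398 -1.306
v -3.912 -0.748 -1.348
v -2.119 -1.581 -0.406
v -3.452 0.868 -0.794
v -1.659 0.036 0.147
v -3.441 -0.616 -2.127
v -1.648 -1.448 -1.186
v -2.981 1.001 -1.574
v -1.188 0.168 -0.632
v 1.819 -1.289 -3.061
v 2.491 -2.102 -3.389
v 1.049 -2.398 -1.891
v 1.721 -3.211 -2.219
v 2.128 -2.351 -1.658
v 2.603 -1.666 -2.381
v 0.937 -2.834 -2.899
v 1.412 -2.149 -3.622
v 1.945 -3.056 -3.289
v 2.681 -2.758 -2.522
v 0.859 -1.742 -2.758
v 1.595 -1.444 -1.991
f 2 1 5
f 2 5 3
f 3 5 6
f 3 6 4
f 5 1 7
f 5 7 6
f 6 7 8
f 6 8 4
f 7 1 9
f 7 9 8
f 8 9 10
f 8 10 4
f 9 1 11
f 9 11 10
f 10 11 12
f 10 12 4
f 11 1 13
f 11 13 12
f 12 13 14
f 12 14 4
f 13 1 15
f 13 15 14
f 14 15 16
f 14 16 4
f 15 1 17
f 15 17 16
f 16 17 18
f 16 18 4
f 17 1 19
f 17 19 18
f 18 19 20
f 18 20 4
f 19 1 21
f 19 21 20
f 20 21 22
f 20 22 4
f 21 1 23
f 21 23 22
f 22 23 24
f 22 24 4
f 23 1 2
f 23 2 24
f 24 2 3
f 24 3 4
f 26 25 29
f 26 29 27
f 27 29 30
f 27 30 28
f 29 25 31
f 29 31 30
f 30 31 32
f 30 32 28
f 31 25 33
f 31 33 32
f 32 33 34
f 32 34 28
f 33 25 35
f 33 35 34
f 34 35 36
f 34 36 28
f 35 25 37
f 35 37 36
f 36 37 38
f 36 38 28
f 37 25 39
f 37 39 38
f 38 39 40
f 38 40 28
f 39 25 41
f 39 41 40
f 40 41 42
f 40 42 28
f 41 25 43
f 41 43 42
f 42 43 44
f 42 44 28
f 43 25 45
f 43 45 44
f 44 45 46
f 44 46 28
f 45 25 47
f 45 47 46
f 46 47 48
f 46 48 28
f 47 25 49
f 47 49 48
f 48 49 50
f 48 50 28
f 49 25 51
f 49 51 50
f 50 51 52
f 50 52 28
f 51 25 26
f 51 26 52
f 52 26 27
f 52 27 28
f 54 56 53
f 57 54 53
f 53 56 55
f 55 57 53
f 54 60 56
f 58 54 57
f 58 60 54
f 56 60 55
f 59 57 55
f 55 60 59
f 59 58 57
f 60 58 59
f 61 72 66
f 61 66 62
f 61 62 68
f 61 68 71
f 61 71 72
f 62 66 70
f 66 72 65
f 72 71 63
f 71 68 67
f 68 62 69
f 64 70 65
f 64 65 63
f 64 63 67
f 64 67 69
f 64 69 70
f 65 70 66
f 63 65 72
f 67 63 71
f 69 67 68
f 70 69 62



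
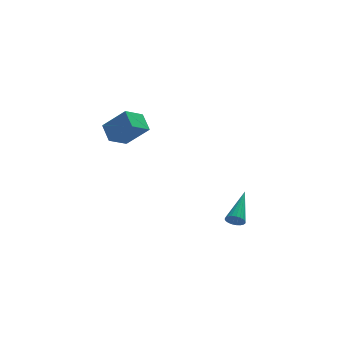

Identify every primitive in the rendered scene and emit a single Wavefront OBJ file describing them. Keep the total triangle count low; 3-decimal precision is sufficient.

v -4.04 -1.054 1.86
v -4.305 -0.177 2.47
v -3.175 -0.403 1.299
v -3.439 0.474 1.908
v -2.961 -1.514 2.992
v -3.225 -0.637 3.601
v -2.095 -0.863 2.43
v -2.36 0.014 3.04
v 2.039 -0.823 -4.023
v 2.325 -0.682 -4.434
v 2.721 0.903 -2.957
v 2.137 -0.583 -4.474
v 1.932 -0.525 -4.436
v 1.746 -0.519 -4.327
v 1.61 -0.566 -4.165
v 1.549 -0.657 -3.979
v 1.572 -0.776 -3.8
v 1.676 -0.904 -3.66
v 1.843 -1.018 -3.583
v 2.044 -1.098 -3.582
v 2.244 -1.13 -3.657
v 2.409 -1.109 -3.796
v 2.51 -1.039 -3.974
v 2.529 -0.931 -4.161
v 2.464 -0.805 -4.323
f 2 4 1
f 5 2 1
f 1 4 3
f 3 5 1
f 2 8 4
f 6 2 5
f 6 8 2
f 4 8 3
f 7 5 3
f 3 8 7
f 7 6 5
f 8 6 7
f 10 9 12
f 10 12 11
f 12 9 13
f 12 13 11
f 13 9 14
f 13 14 11
f 14 9 15
f 14 15 11
f 15 9 16
f 15 16 11
f 16 9 17
f 16 17 11
f 17 9 18
f 17 18 11
f 18 9 19
f 18 19 11
f 19 9 20
f 19 20 11
f 20 9 21
f 20 21 11
f 21 9 22
f 21 22 11
f 22 9 23
f 22 23 11
f 23 9 24
f 23 24 11
f 24 9 25
f 24 25 11
f 25 9 10
f 25 10 11



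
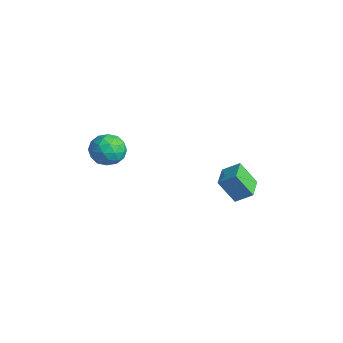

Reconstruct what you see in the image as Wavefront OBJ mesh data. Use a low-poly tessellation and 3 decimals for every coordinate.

v 0.12 2.538 0.019
v 0.645 3.239 0.617
v -0.943 3.353 -0.003
v -0.419 4.054 0.595
v 0.659 3.206 -1.235
v 1.183 3.907 -0.637
v -0.405 4.021 -1.257
v 0.12 4.722 -0.659
v -1.795 -1.496 3.066
v -1.1 -2.05 3.449
v -2.34 -2.73 2.271
v -1.645 -3.284 2.654
v -2.36 -2.949 3.213
v -2.023 -2.186 3.704
v -1.417 -2.594 2.016
v -1.08 -1.831 2.507
v -0.867 -2.728 2.8
v -1.45 -2.948 3.54
v -1.99 -1.832 2.18
v -2.573 -2.052 2.92
v -1.4 -1.665 3.327
v -2.04 -3.115 2.393
v -2.46 -2.918 2.721
v -2.052 -3.244 2.946
v -1.942 -1.745 3.477
v -1.534 -2.071 3.702
v -2.274 -2.599 3.564
v -1.906 -2.709 2.018
v -1.498 -3.035 2.243
v -1.388 -1.536 2.774
v -0.98 -1.862 2.999
v -1.166 -2.181 2.156
v -0.854 -2.389 3.171
v -1.174 -3.114 2.704
v -1.04 -2.708 2.328
v -0.842 -2.26 2.617
v -1.197 -2.518 3.606
v -1.517 -3.243 3.139
v -1.937 -3.046 3.467
v -1.739 -2.598 3.756
v -1.059 -2.917 3.224
v -1.923 -1.537 2.581
v -2.243 -2.262 2.114
v -1.701 -2.182 1.964
v -1.503 -1.734 2.253
v -2.266 -1.666 3.016
v -2.586 -2.391 2.549
v -2.598 -2.52 3.103
v -2.4 -2.072 3.392
v -2.381 -1.863 2.496
f 2 4 1
f 5 2 1
f 1 4 3
f 3 5 1
f 2 8 4
f 6 2 5
f 6 8 2
f 4 8 3
f 7 5 3
f 3 8 7
f 7 6 5
f 8 6 7
f 9 46 25
f 46 20 49
f 25 49 14
f 46 49 25
f 9 25 21
f 25 14 26
f 21 26 10
f 25 26 21
f 9 21 30
f 21 10 31
f 30 31 16
f 21 31 30
f 9 30 42
f 30 16 45
f 42 45 19
f 30 45 42
f 9 42 46
f 42 19 50
f 46 50 20
f 42 50 46
f 10 26 37
f 26 14 40
f 37 40 18
f 26 40 37
f 14 49 27
f 49 20 48
f 27 48 13
f 49 48 27
f 20 50 47
f 50 19 43
f 47 43 11
f 50 43 47
f 19 45 44
f 45 16 32
f 44 32 15
f 45 32 44
f 16 31 36
f 31 10 33
f 36 33 17
f 31 33 36
f 12 38 24
f 38 18 39
f 24 39 13
f 38 39 24
f 12 24 22
f 24 13 23
f 22 23 11
f 24 23 22
f 12 22 29
f 22 11 28
f 29 28 15
f 22 28 29
f 12 29 34
f 29 15 35
f 34 35 17
f 29 35 34
f 12 34 38
f 34 17 41
f 38 41 18
f 34 41 38
f 13 39 27
f 39 18 40
f 27 40 14
f 39 40 27
f 11 23 47
f 23 13 48
f 47 48 20
f 23 48 47
f 15 28 44
f 28 11 43
f 44 43 19
f 28 43 44
f 17 35 36
f 35 15 32
f 36 32 16
f 35 32 36
f 18 41 37
f 41 17 33
f 37 33 10
f 41 33 37



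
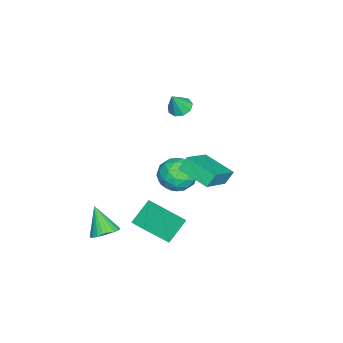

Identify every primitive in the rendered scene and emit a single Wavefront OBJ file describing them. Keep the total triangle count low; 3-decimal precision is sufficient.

v -3.657 -0.945 2.301
v -3.1 -0.596 2.128
v -3.123 -1.235 3.439
v -3.403 -0.316 2.342
v -3.825 -0.329 2.537
v -4.169 -0.631 2.621
v -4.273 -1.08 2.556
v -4.089 -1.465 2.371
v -3.703 -1.607 2.154
v -3.296 -1.439 2.005
v -3.057 -1.04 1.995
v 3.257 -2.785 -2.446
v 3.924 -2.665 -2.04
v 2.583 -3.535 -1.114
v 3.767 -2.408 -1.975
v 3.533 -2.209 -1.982
v 3.256 -2.097 -2.059
v 2.98 -2.09 -2.195
v 2.745 -2.189 -2.369
v 2.589 -2.378 -2.555
v 2.534 -2.63 -2.724
v 2.59 -2.905 -2.851
v 2.747 -3.163 -2.916
v 2.982 -3.362 -2.91
v 3.258 -3.474 -2.833
v 3.535 -3.481 -2.697
v 3.769 -3.382 -2.522
v 3.925 -3.193 -2.336
v 3.98 -2.941 -2.167
v -0.777 0.36 -1.293
v -0.235 0.736 -0.434
v -0.945 -1.196 -0.506
v -0.403 -0.82 0.353
v -1.396 -0.447 0.133
v -1.292 0.514 -0.353
v 0.112 -0.974 -0.587
v 0.216 -0.013 -1.073
v 0.314 -0.089 0.002
v -0.618 0.237 0.448
v -0.562 -0.697 -1.388
v -1.494 -0.371 -0.942
v -0.491 0.685 -0.933
v -0.689 -1.145 -0.007
v -1.272 -0.926 -0.136
v -0.954 -0.705 0.369
v -1.113 0.554 -0.885
v -0.794 0.776 -0.38
v -1.476 0.08 -0.047
v -0.386 -1.236 -0.56
v -0.067 -1.014 -0.055
v -0.226 0.245 -1.309
v 0.092 0.466 -0.804
v 0.296 -0.54 -0.893
v 0.15 0.421 -0.171
v 0.051 -0.494 0.292
v 0.354 -0.584 -0.261
v 0.415 -0.019 -0.547
v -0.398 0.613 0.09
v -0.496 -0.302 0.553
v -1.08 -0.083 0.424
v -1.019 0.482 0.138
v -0.075 0.128 0.347
v -0.684 -0.158 -1.493
v -0.782 -1.073 -1.03
v -0.161 -0.942 -1.078
v -0.1 -0.377 -1.364
v -1.231 0.034 -1.232
v -1.33 -0.881 -0.769
v -1.595 -0.441 -0.393
v -1.534 0.124 -0.679
v -1.105 -0.588 -1.287
v 3.466 -1.357 -1.094
v 2.413 -0.799 -0.135
v 2.513 -0.362 -2.719
v 1.46 0.196 -1.76
v 4.02 -0.576 -0.94
v 2.967 -0.018 0.019
v 3.067 0.419 -2.565
v 2.014 0.977 -1.606
v 1.414 1.351 2.169
v 1.08 1.676 2.831
v 2.064 2.916 1.729
v 1.73 3.241 2.391
v 3.21 0.919 3.289
v 2.876 1.244 3.951
v 3.86 2.484 2.849
v 3.526 2.809 3.511
f 2 1 4
f 2 4 3
f 4 1 5
f 4 5 3
f 5 1 6
f 5 6 3
f 6 1 7
f 6 7 3
f 7 1 8
f 7 8 3
f 8 1 9
f 8 9 3
f 9 1 10
f 9 10 3
f 10 1 11
f 10 11 3
f 11 1 2
f 11 2 3
f 13 12 15
f 13 15 14
f 15 12 16
f 15 16 14
f 16 12 17
f 16 17 14
f 17 12 18
f 17 18 14
f 18 12 19
f 18 19 14
f 19 12 20
f 19 20 14
f 20 12 21
f 20 21 14
f 21 12 22
f 21 22 14
f 22 12 23
f 22 23 14
f 23 12 24
f 23 24 14
f 24 12 25
f 24 25 14
f 25 12 26
f 25 26 14
f 26 12 27
f 26 27 14
f 27 12 28
f 27 28 14
f 28 12 29
f 28 29 14
f 29 12 13
f 29 13 14
f 30 67 46
f 67 41 70
f 46 70 35
f 67 70 46
f 30 46 42
f 46 35 47
f 42 47 31
f 46 47 42
f 30 42 51
f 42 31 52
f 51 52 37
f 42 52 51
f 30 51 63
f 51 37 66
f 63 66 40
f 51 66 63
f 30 63 67
f 63 40 71
f 67 71 41
f 63 71 67
f 31 47 58
f 47 35 61
f 58 61 39
f 47 61 58
f 35 70 48
f 70 41 69
f 48 69 34
f 70 69 48
f 41 71 68
f 71 40 64
f 68 64 32
f 71 64 68
f 40 66 65
f 66 37 53
f 65 53 36
f 66 53 65
f 37 52 57
f 52 31 54
f 57 54 38
f 52 54 57
f 33 59 45
f 59 39 60
f 45 60 34
f 59 60 45
f 33 45 43
f 45 34 44
f 43 44 32
f 45 44 43
f 33 43 50
f 43 32 49
f 50 49 36
f 43 49 50
f 33 50 55
f 50 36 56
f 55 56 38
f 50 56 55
f 33 55 59
f 55 38 62
f 59 62 39
f 55 62 59
f 34 60 48
f 60 39 61
f 48 61 35
f 60 61 48
f 32 44 68
f 44 34 69
f 68 69 41
f 44 69 68
f 36 49 65
f 49 32 64
f 65 64 40
f 49 64 65
f 38 56 57
f 56 36 53
f 57 53 37
f 56 53 57
f 39 62 58
f 62 38 54
f 58 54 31
f 62 54 58
f 73 75 72
f 76 73 72
f 72 75 74
f 74 76 72
f 73 79 75
f 77 73 76
f 77 79 73
f 75 79 74
f 78 76 74
f 74 79 78
f 78 77 76
f 79 77 78
f 81 83 80
f 84 81 80
f 80 83 82
f 82 84 80
f 81 87 83
f 85 81 84
f 85 87 81
f 83 87 82
f 86 84 82
f 82 87 86
f 86 85 84
f 87 85 86



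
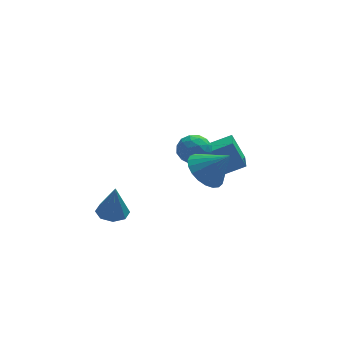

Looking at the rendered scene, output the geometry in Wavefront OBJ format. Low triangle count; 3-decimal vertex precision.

v -2.919 -0.466 -3.544
v -2.307 0.017 -3.517
v -2.801 -0.714 -1.816
v -2.827 0.302 -3.44
v -3.4 0.137 -3.425
v -3.692 -0.381 -3.479
v -3.531 -0.949 -3.571
v -3.012 -1.233 -3.648
v -2.439 -1.068 -3.664
v -2.147 -0.551 -3.609
v 1.585 3.433 -2.488
v 1.209 1.439 -1.691
v 3.291 3.407 -1.749
v 2.915 1.413 -0.951
v 2.105 2.847 -3.709
v 1.729 0.853 -2.911
v 3.811 2.821 -2.969
v 3.435 0.827 -2.172
v 0.946 -2.215 -0.037
v 1.64 -2.543 -0.754
v 1.934 -2.645 1.117
v 1.756 -2.126 -0.698
v 1.733 -1.724 -0.529
v 1.573 -1.407 -0.274
v 1.305 -1.23 0.021
v 0.975 -1.223 0.307
v 0.639 -1.388 0.533
v 0.357 -1.696 0.66
v 0.176 -2.093 0.667
v 0.129 -2.512 0.552
v 0.222 -2.879 0.335
v 0.441 -3.131 0.054
v 0.747 -3.225 -0.243
v 1.087 -3.144 -0.505
v 1.403 -2.903 -0.685
v 0.693 0.276 0.628
v 1.273 0.343 0.009
v 0.327 -0.963 0.151
v 0.907 -0.896 -0.468
v 1.157 -0.989 0.341
v 1.383 -0.223 0.635
v 0.217 -0.397 -0.475
v 0.443 0.369 -0.181
v 0.979 -0.073 -0.674
v 1.56 -0.439 -0.169
v 0.04 -0.181 0.329
v 0.621 -0.547 0.834
v 1.015 0.419 0.36
v 0.585 -1.039 -0.2
v 0.732 -1.093 0.275
v 1.073 -1.054 -0.089
v 1.08 0.086 0.729
v 1.421 0.125 0.364
v 1.352 -0.658 0.56
v 0.179 -0.745 -0.204
v 0.52 -0.706 -0.569
v 0.527 0.434 0.249
v 0.868 0.473 -0.115
v 0.248 0.038 -0.4
v 1.183 0.213 -0.405
v 0.968 -0.515 -0.685
v 0.562 -0.222 -0.689
v 0.696 0.228 -0.516
v 1.525 -0.001 -0.108
v 1.31 -0.73 -0.389
v 1.456 -0.785 0.087
v 1.589 -0.334 0.26
v 1.352 -0.246 -0.509
v 0.29 0.11 0.549
v 0.075 -0.619 0.268
v 0.011 -0.286 -0.1
v 0.144 0.165 0.073
v 0.632 -0.105 0.845
v 0.417 -0.833 0.565
v 0.904 -0.848 0.676
v 1.038 -0.398 0.849
v 0.248 -0.374 0.669
f 2 1 4
f 2 4 3
f 4 1 5
f 4 5 3
f 5 1 6
f 5 6 3
f 6 1 7
f 6 7 3
f 7 1 8
f 7 8 3
f 8 1 9
f 8 9 3
f 9 1 10
f 9 10 3
f 10 1 2
f 10 2 3
f 12 14 11
f 15 12 11
f 11 14 13
f 13 15 11
f 12 18 14
f 16 12 15
f 16 18 12
f 14 18 13
f 17 15 13
f 13 18 17
f 17 16 15
f 18 16 17
f 20 19 22
f 20 22 21
f 22 19 23
f 22 23 21
f 23 19 24
f 23 24 21
f 24 19 25
f 24 25 21
f 25 19 26
f 25 26 21
f 26 19 27
f 26 27 21
f 27 19 28
f 27 28 21
f 28 19 29
f 28 29 21
f 29 19 30
f 29 30 21
f 30 19 31
f 30 31 21
f 31 19 32
f 31 32 21
f 32 19 33
f 32 33 21
f 33 19 34
f 33 34 21
f 34 19 35
f 34 35 21
f 35 19 20
f 35 20 21
f 36 73 52
f 73 47 76
f 52 76 41
f 73 76 52
f 36 52 48
f 52 41 53
f 48 53 37
f 52 53 48
f 36 48 57
f 48 37 58
f 57 58 43
f 48 58 57
f 36 57 69
f 57 43 72
f 69 72 46
f 57 72 69
f 36 69 73
f 69 46 77
f 73 77 47
f 69 77 73
f 37 53 64
f 53 41 67
f 64 67 45
f 53 67 64
f 41 76 54
f 76 47 75
f 54 75 40
f 76 75 54
f 47 77 74
f 77 46 70
f 74 70 38
f 77 70 74
f 46 72 71
f 72 43 59
f 71 59 42
f 72 59 71
f 43 58 63
f 58 37 60
f 63 60 44
f 58 60 63
f 39 65 51
f 65 45 66
f 51 66 40
f 65 66 51
f 39 51 49
f 51 40 50
f 49 50 38
f 51 50 49
f 39 49 56
f 49 38 55
f 56 55 42
f 49 55 56
f 39 56 61
f 56 42 62
f 61 62 44
f 56 62 61
f 39 61 65
f 61 44 68
f 65 68 45
f 61 68 65
f 40 66 54
f 66 45 67
f 54 67 41
f 66 67 54
f 38 50 74
f 50 40 75
f 74 75 47
f 50 75 74
f 42 55 71
f 55 38 70
f 71 70 46
f 55 70 71
f 44 62 63
f 62 42 59
f 63 59 43
f 62 59 63
f 45 68 64
f 68 44 60
f 64 60 37
f 68 60 64



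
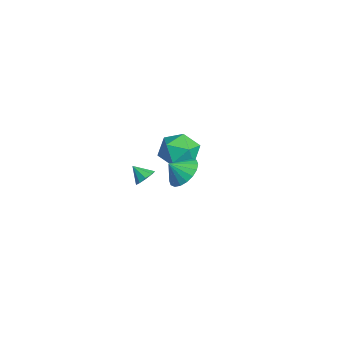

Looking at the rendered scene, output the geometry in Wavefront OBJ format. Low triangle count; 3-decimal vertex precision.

v -2.045 1.276 -1.275
v -1.73 1.574 -0.791
v -2.515 0.684 -0.605
v -2.113 1.783 -0.875
v -2.464 1.755 -1.146
v -2.619 1.503 -1.477
v -2.506 1.144 -1.714
v -2.177 0.847 -1.746
v -1.786 0.75 -1.557
v -1.516 0.899 -1.236
v -1.494 1.224 -0.934
v 3.178 2.314 2.693
v 3.78 1.774 2.157
v 3.162 1.586 3.407
v 4.051 2.007 2.4
v 4.148 2.3 2.702
v 4.054 2.596 3.001
v 3.786 2.837 3.239
v 3.397 2.973 3.369
v 2.966 2.979 3.366
v 2.576 2.854 3.228
v 2.306 2.621 2.985
v 2.209 2.328 2.684
v 2.303 2.031 2.384
v 2.571 1.791 2.146
v 2.959 1.654 2.016
v 3.391 1.648 2.02
v -3.186 4.34 0.081
v -2.425 3.867 -0.731
v -3.975 2.573 0.371
v -3.214 2.1 -0.441
v -2.794 2.5 0.62
v -2.306 3.592 0.441
v -4.094 2.848 -0.801
v -3.606 3.94 -0.98
v -2.986 2.945 -1.276
v -2.183 2.73 -0.398
v -4.217 3.71 0.038
v -3.414 3.495 0.916
f 2 1 4
f 2 4 3
f 4 1 5
f 4 5 3
f 5 1 6
f 5 6 3
f 6 1 7
f 6 7 3
f 7 1 8
f 7 8 3
f 8 1 9
f 8 9 3
f 9 1 10
f 9 10 3
f 10 1 11
f 10 11 3
f 11 1 2
f 11 2 3
f 13 12 15
f 13 15 14
f 15 12 16
f 15 16 14
f 16 12 17
f 16 17 14
f 17 12 18
f 17 18 14
f 18 12 19
f 18 19 14
f 19 12 20
f 19 20 14
f 20 12 21
f 20 21 14
f 21 12 22
f 21 22 14
f 22 12 23
f 22 23 14
f 23 12 24
f 23 24 14
f 24 12 25
f 24 25 14
f 25 12 26
f 25 26 14
f 26 12 27
f 26 27 14
f 27 12 13
f 27 13 14
f 28 39 33
f 28 33 29
f 28 29 35
f 28 35 38
f 28 38 39
f 29 33 37
f 33 39 32
f 39 38 30
f 38 35 34
f 35 29 36
f 31 37 32
f 31 32 30
f 31 30 34
f 31 34 36
f 31 36 37
f 32 37 33
f 30 32 39
f 34 30 38
f 36 34 35
f 37 36 29



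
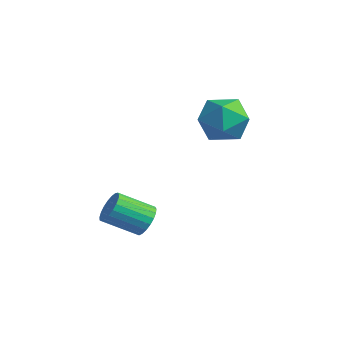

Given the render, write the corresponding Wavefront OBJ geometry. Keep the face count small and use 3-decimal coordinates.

v -0.978 -0.084 1.829
v -0.386 0.753 1.168
v 0.486 -0.073 3.152
v 1.078 0.764 2.491
v 0.045 1.061 3.069
v -0.86 1.054 2.251
v 0.96 -0.374 2.069
v 0.055 -0.381 1.251
v 0.811 0.574 1.316
v 0.246 1.461 1.934
v -0.146 -0.781 2.386
v -0.711 0.106 3.004
v -0.015 -3.309 -2.375
v 0.431 -3.18 -1.773
v -0.338 -4.381 -0.944
v -0.785 -4.511 -1.545
v 0.188 -2.986 -1.718
v -0.581 -4.187 -0.888
v -0.09 -2.848 -1.775
v -0.86 -4.049 -0.946
v -0.356 -2.789 -1.937
v -1.125 -3.991 -1.108
v -0.562 -2.821 -2.174
v -1.331 -4.022 -1.345
v -0.674 -2.937 -2.446
v -1.443 -4.138 -1.617
v -0.672 -3.117 -2.706
v -1.441 -4.319 -1.876
v -0.556 -3.331 -2.908
v -1.326 -4.532 -2.079
v -0.347 -3.541 -3.018
v -1.117 -4.742 -2.189
v -0.081 -3.711 -3.017
v -0.85 -4.912 -2.188
v 0.197 -3.811 -2.904
v -0.572 -5.012 -2.075
v 0.438 -3.825 -2.701
v -0.331 -5.026 -1.872
v 0.601 -3.749 -2.44
v -0.168 -4.951 -1.611
v 0.657 -3.598 -2.169
v -0.112 -4.799 -1.34
v 0.597 -3.396 -1.933
v -0.172 -4.598 -1.104
f 1 12 6
f 1 6 2
f 1 2 8
f 1 8 11
f 1 11 12
f 2 6 10
f 6 12 5
f 12 11 3
f 11 8 7
f 8 2 9
f 4 10 5
f 4 5 3
f 4 3 7
f 4 7 9
f 4 9 10
f 5 10 6
f 3 5 12
f 7 3 11
f 9 7 8
f 10 9 2
f 14 13 17
f 14 17 15
f 15 17 18
f 15 18 16
f 17 13 19
f 17 19 18
f 18 19 20
f 18 20 16
f 19 13 21
f 19 21 20
f 20 21 22
f 20 22 16
f 21 13 23
f 21 23 22
f 22 23 24
f 22 24 16
f 23 13 25
f 23 25 24
f 24 25 26
f 24 26 16
f 25 13 27
f 25 27 26
f 26 27 28
f 26 28 16
f 27 13 29
f 27 29 28
f 28 29 30
f 28 30 16
f 29 13 31
f 29 31 30
f 30 31 32
f 30 32 16
f 31 13 33
f 31 33 32
f 32 33 34
f 32 34 16
f 33 13 35
f 33 35 34
f 34 35 36
f 34 36 16
f 35 13 37
f 35 37 36
f 36 37 38
f 36 38 16
f 37 13 39
f 37 39 38
f 38 39 40
f 38 40 16
f 39 13 41
f 39 41 40
f 40 41 42
f 40 42 16
f 41 13 43
f 41 43 42
f 42 43 44
f 42 44 16
f 43 13 14
f 43 14 44
f 44 14 15
f 44 15 16



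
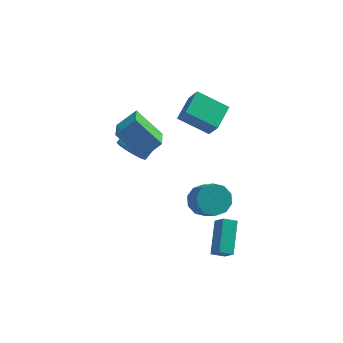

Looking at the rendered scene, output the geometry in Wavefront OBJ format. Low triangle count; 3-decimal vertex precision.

v -0.788 2.719 1.694
v -0.118 4.068 2.137
v 0.891 2.181 0.794
v 1.561 3.53 1.237
v -0.361 2.13 2.843
v 0.309 3.479 3.286
v 1.318 1.592 1.943
v 1.988 2.941 2.386
v 1.484 -3.366 -4.222
v 0.737 -3.424 -3.915
v 1.779 -1.639 -3.176
v 1.032 -1.698 -2.868
v 1.888 -3.962 -3.352
v 1.141 -4.021 -3.044
v 2.183 -2.236 -2.305
v 1.436 -2.294 -1.998
v 0.447 -2.254 -0.343
v 1.016 -2.738 -0.914
v 1.441 -4.11 0.672
v 0.873 -3.626 1.243
v 1.334 -2.331 -0.647
v 1.759 -3.703 0.939
v 1.313 -1.895 -0.264
v 1.738 -3.267 1.322
v 0.961 -1.596 0.089
v 1.386 -2.968 1.675
v 0.414 -1.548 0.277
v 0.839 -2.92 1.863
v -0.121 -1.77 0.228
v 0.304 -3.142 1.814
v -0.439 -2.177 -0.039
v -0.014 -3.549 1.547
v -0.418 -2.613 -0.422
v 0.007 -3.985 1.164
v -0.066 -2.912 -0.775
v 0.359 -4.284 0.811
v 0.481 -2.96 -0.963
v 0.906 -4.332 0.623
v -2.736 -1.307 2.423
v -4.056 -0.552 3.737
v -2.671 0.41 1.501
v -3.991 1.166 2.816
v -1.689 -0.906 3.244
v -3.009 -0.15 4.559
v -1.624 0.812 2.323
v -2.944 1.567 3.637
v -3.253 3.002 -1.455
v -2.799 2.291 -0.996
v -2.174 3.007 -0.505
v -2.627 3.718 -0.965
v -2.581 2.328 -1.328
v -1.956 3.044 -0.837
v -2.478 2.481 -1.682
v -1.853 3.198 -1.191
v -2.51 2.725 -1.997
v -1.885 3.441 -1.506
v -2.67 3.016 -2.218
v -2.045 3.732 -1.727
v -2.931 3.305 -2.308
v -2.305 4.021 -1.817
v -3.247 3.541 -2.25
v -2.622 4.257 -1.759
v -3.564 3.684 -2.054
v -2.939 4.401 -1.563
v -3.828 3.71 -1.755
v -3.202 4.426 -1.264
v -3.992 3.612 -1.405
v -3.366 4.329 -0.914
v -4.028 3.41 -1.063
v -3.403 4.126 -0.572
v -3.93 3.136 -0.789
v -3.305 3.853 -0.298
v -3.715 2.84 -0.63
v -3.09 3.556 -0.139
v -3.42 2.571 -0.614
v -2.795 3.288 -0.123
v -3.096 2.377 -0.743
v -2.471 3.093 -0.253
f 2 4 1
f 5 2 1
f 1 4 3
f 3 5 1
f 2 8 4
f 6 2 5
f 6 8 2
f 4 8 3
f 7 5 3
f 3 8 7
f 7 6 5
f 8 6 7
f 10 12 9
f 13 10 9
f 9 12 11
f 11 13 9
f 10 16 12
f 14 10 13
f 14 16 10
f 12 16 11
f 15 13 11
f 11 16 15
f 15 14 13
f 16 14 15
f 18 17 21
f 18 21 19
f 19 21 22
f 19 22 20
f 21 17 23
f 21 23 22
f 22 23 24
f 22 24 20
f 23 17 25
f 23 25 24
f 24 25 26
f 24 26 20
f 25 17 27
f 25 27 26
f 26 27 28
f 26 28 20
f 27 17 29
f 27 29 28
f 28 29 30
f 28 30 20
f 29 17 31
f 29 31 30
f 30 31 32
f 30 32 20
f 31 17 33
f 31 33 32
f 32 33 34
f 32 34 20
f 33 17 35
f 33 35 34
f 34 35 36
f 34 36 20
f 35 17 37
f 35 37 36
f 36 37 38
f 36 38 20
f 37 17 18
f 37 18 38
f 38 18 19
f 38 19 20
f 40 42 39
f 43 40 39
f 39 42 41
f 41 43 39
f 40 46 42
f 44 40 43
f 44 46 40
f 42 46 41
f 45 43 41
f 41 46 45
f 45 44 43
f 46 44 45
f 48 47 51
f 48 51 49
f 49 51 52
f 49 52 50
f 51 47 53
f 51 53 52
f 52 53 54
f 52 54 50
f 53 47 55
f 53 55 54
f 54 55 56
f 54 56 50
f 55 47 57
f 55 57 56
f 56 57 58
f 56 58 50
f 57 47 59
f 57 59 58
f 58 59 60
f 58 60 50
f 59 47 61
f 59 61 60
f 60 61 62
f 60 62 50
f 61 47 63
f 61 63 62
f 62 63 64
f 62 64 50
f 63 47 65
f 63 65 64
f 64 65 66
f 64 66 50
f 65 47 67
f 65 67 66
f 66 67 68
f 66 68 50
f 67 47 69
f 67 69 68
f 68 69 70
f 68 70 50
f 69 47 71
f 69 71 70
f 70 71 72
f 70 72 50
f 71 47 73
f 71 73 72
f 72 73 74
f 72 74 50
f 73 47 75
f 73 75 74
f 74 75 76
f 74 76 50
f 75 47 77
f 75 77 76
f 76 77 78
f 76 78 50
f 77 47 48
f 77 48 78
f 78 48 49
f 78 49 50



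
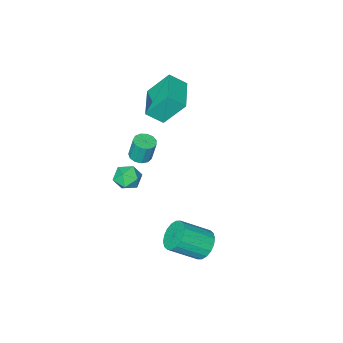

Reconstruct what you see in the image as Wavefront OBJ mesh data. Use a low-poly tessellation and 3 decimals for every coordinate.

v -0.36 -3.501 -2.485
v 0 -3.983 -3.202
v -1.68 -3.397 -3.218
v -1.32 -3.879 -3.935
v -1.477 -4.305 -3.117
v -0.66 -4.369 -2.664
v -1.02 -3.011 -3.756
v -0.203 -3.075 -3.303
v -0.408 -3.68 -3.988
v -0.69 -4.48 -3.592
v -0.99 -2.9 -2.828
v -1.272 -3.7 -2.432
v -0.795 -2.335 -0.078
v -0.26 -2.733 0.054
v -0.41 -2.464 1.471
v -0.945 -2.065 1.338
v -0.121 -2.38 0.002
v -0.271 -2.111 1.419
v -0.196 -2.012 -0.076
v -0.347 -1.743 1.341
v -0.461 -1.747 -0.155
v -0.612 -1.478 1.262
v -0.832 -1.668 -0.209
v -0.983 -1.399 1.208
v -1.192 -1.801 -0.222
v -1.342 -1.532 1.195
v -1.425 -2.103 -0.189
v -1.575 -1.834 1.228
v -1.458 -2.479 -0.121
v -1.608 -2.21 1.296
v -1.281 -2.809 -0.04
v -1.431 -2.54 1.377
v -0.949 -2.988 0.029
v -1.099 -2.719 1.446
v -0.568 -2.96 0.064
v -0.719 -2.691 1.481
v -3.568 -3.7 2.466
v -4.496 -2.845 4.069
v -2.198 -2.008 2.356
v -3.126 -1.153 3.959
v -2.754 -4.307 3.261
v -3.682 -3.452 4.864
v -1.384 -2.615 3.151
v -2.312 -1.76 4.754
v -0.814 3.55 -3.676
v -0.229 3.454 -4.469
v 1.259 2.674 -3.277
v 0.674 2.77 -2.484
v -0.133 3.858 -4.325
v 1.355 3.079 -3.133
v -0.171 4.202 -4.052
v 1.317 3.423 -2.86
v -0.337 4.417 -3.705
v 1.151 3.637 -2.512
v -0.597 4.46 -3.352
v 0.891 3.68 -2.16
v -0.901 4.322 -3.063
v 0.588 3.543 -1.871
v -1.187 4.032 -2.896
v 0.302 3.252 -1.704
v -1.399 3.646 -2.883
v 0.089 2.866 -1.691
v -1.495 3.241 -3.027
v -0.007 2.462 -1.835
v -1.457 2.897 -3.3
v 0.031 2.118 -2.108
v -1.291 2.683 -3.648
v 0.197 1.903 -2.455
v -1.031 2.64 -4
v 0.457 1.86 -2.808
v -0.728 2.777 -4.289
v 0.761 1.998 -3.097
v -0.442 3.068 -4.456
v 1.047 2.288 -3.264
f 1 12 6
f 1 6 2
f 1 2 8
f 1 8 11
f 1 11 12
f 2 6 10
f 6 12 5
f 12 11 3
f 11 8 7
f 8 2 9
f 4 10 5
f 4 5 3
f 4 3 7
f 4 7 9
f 4 9 10
f 5 10 6
f 3 5 12
f 7 3 11
f 9 7 8
f 10 9 2
f 14 13 17
f 14 17 15
f 15 17 18
f 15 18 16
f 17 13 19
f 17 19 18
f 18 19 20
f 18 20 16
f 19 13 21
f 19 21 20
f 20 21 22
f 20 22 16
f 21 13 23
f 21 23 22
f 22 23 24
f 22 24 16
f 23 13 25
f 23 25 24
f 24 25 26
f 24 26 16
f 25 13 27
f 25 27 26
f 26 27 28
f 26 28 16
f 27 13 29
f 27 29 28
f 28 29 30
f 28 30 16
f 29 13 31
f 29 31 30
f 30 31 32
f 30 32 16
f 31 13 33
f 31 33 32
f 32 33 34
f 32 34 16
f 33 13 35
f 33 35 34
f 34 35 36
f 34 36 16
f 35 13 14
f 35 14 36
f 36 14 15
f 36 15 16
f 38 40 37
f 41 38 37
f 37 40 39
f 39 41 37
f 38 44 40
f 42 38 41
f 42 44 38
f 40 44 39
f 43 41 39
f 39 44 43
f 43 42 41
f 44 42 43
f 46 45 49
f 46 49 47
f 47 49 50
f 47 50 48
f 49 45 51
f 49 51 50
f 50 51 52
f 50 52 48
f 51 45 53
f 51 53 52
f 52 53 54
f 52 54 48
f 53 45 55
f 53 55 54
f 54 55 56
f 54 56 48
f 55 45 57
f 55 57 56
f 56 57 58
f 56 58 48
f 57 45 59
f 57 59 58
f 58 59 60
f 58 60 48
f 59 45 61
f 59 61 60
f 60 61 62
f 60 62 48
f 61 45 63
f 61 63 62
f 62 63 64
f 62 64 48
f 63 45 65
f 63 65 64
f 64 65 66
f 64 66 48
f 65 45 67
f 65 67 66
f 66 67 68
f 66 68 48
f 67 45 69
f 67 69 68
f 68 69 70
f 68 70 48
f 69 45 71
f 69 71 70
f 70 71 72
f 70 72 48
f 71 45 73
f 71 73 72
f 72 73 74
f 72 74 48
f 73 45 46
f 73 46 74
f 74 46 47
f 74 47 48



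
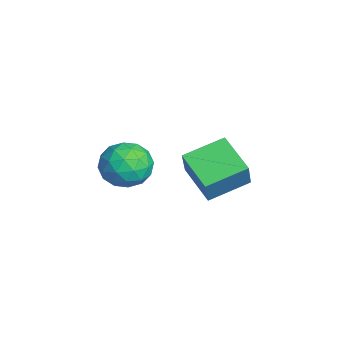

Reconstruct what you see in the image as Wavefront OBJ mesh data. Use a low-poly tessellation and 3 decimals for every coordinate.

v -2.221 1.538 -1.78
v -1.691 1.353 -0.709
v -2.587 2.941 -1.356
v -2.057 2.755 -0.285
v -0.923 2.045 -2.335
v -0.393 1.859 -1.264
v -1.289 3.447 -1.911
v -0.759 3.262 -0.84
v 0.503 -0.68 1.402
v 0.911 -0.236 0.8
v 1.689 -1.284 1.76
v 2.097 -0.84 1.158
v 1.787 -0.442 1.844
v 1.054 -0.069 1.623
v 1.546 -1.451 0.937
v 0.813 -1.078 0.716
v 1.555 -0.713 0.513
v 1.704 -0.089 1.073
v 0.896 -1.431 1.487
v 1.045 -0.807 2.047
v 0.603 -0.405 1.07
v 1.997 -1.115 1.49
v 1.815 -0.881 1.894
v 2.054 -0.62 1.54
v 0.687 -0.307 1.553
v 0.926 -0.046 1.199
v 1.441 -0.167 1.813
v 1.674 -1.474 1.361
v 1.913 -1.213 1.007
v 0.546 -0.9 1.02
v 0.785 -0.639 0.666
v 1.159 -1.353 0.747
v 1.221 -0.425 0.547
v 1.918 -0.779 0.757
v 1.595 -1.139 0.628
v 1.164 -0.919 0.498
v 1.309 -0.058 0.876
v 2.006 -0.413 1.087
v 1.823 -0.179 1.49
v 1.392 0.041 1.36
v 1.688 -0.338 0.707
v 0.594 -1.107 1.473
v 1.291 -1.462 1.684
v 1.208 -1.561 1.2
v 0.777 -1.341 1.07
v 0.682 -0.741 1.803
v 1.379 -1.095 2.013
v 1.436 -0.601 2.062
v 1.005 -0.381 1.932
v 0.912 -1.182 1.853
f 2 4 1
f 5 2 1
f 1 4 3
f 3 5 1
f 2 8 4
f 6 2 5
f 6 8 2
f 4 8 3
f 7 5 3
f 3 8 7
f 7 6 5
f 8 6 7
f 9 46 25
f 46 20 49
f 25 49 14
f 46 49 25
f 9 25 21
f 25 14 26
f 21 26 10
f 25 26 21
f 9 21 30
f 21 10 31
f 30 31 16
f 21 31 30
f 9 30 42
f 30 16 45
f 42 45 19
f 30 45 42
f 9 42 46
f 42 19 50
f 46 50 20
f 42 50 46
f 10 26 37
f 26 14 40
f 37 40 18
f 26 40 37
f 14 49 27
f 49 20 48
f 27 48 13
f 49 48 27
f 20 50 47
f 50 19 43
f 47 43 11
f 50 43 47
f 19 45 44
f 45 16 32
f 44 32 15
f 45 32 44
f 16 31 36
f 31 10 33
f 36 33 17
f 31 33 36
f 12 38 24
f 38 18 39
f 24 39 13
f 38 39 24
f 12 24 22
f 24 13 23
f 22 23 11
f 24 23 22
f 12 22 29
f 22 11 28
f 29 28 15
f 22 28 29
f 12 29 34
f 29 15 35
f 34 35 17
f 29 35 34
f 12 34 38
f 34 17 41
f 38 41 18
f 34 41 38
f 13 39 27
f 39 18 40
f 27 40 14
f 39 40 27
f 11 23 47
f 23 13 48
f 47 48 20
f 23 48 47
f 15 28 44
f 28 11 43
f 44 43 19
f 28 43 44
f 17 35 36
f 35 15 32
f 36 32 16
f 35 32 36
f 18 41 37
f 41 17 33
f 37 33 10
f 41 33 37

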